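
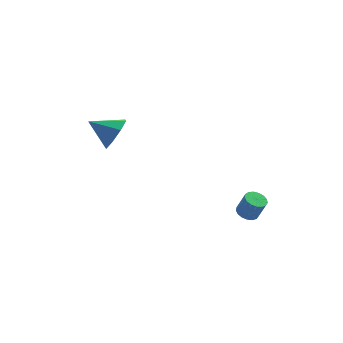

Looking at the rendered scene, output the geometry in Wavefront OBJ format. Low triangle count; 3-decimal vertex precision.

v -3.054 2.487 0.44
v -2.467 3.159 0.914
v -4.266 3.053 1.14
v -2.733 3.423 0.238
v -3.187 3.139 -0.319
v -3.563 2.473 -0.432
v -3.64 1.815 -0.033
v -3.374 1.551 0.643
v -2.92 1.835 1.2
v -2.544 2.501 1.312
v 1.901 -3.698 -1.198
v 2.342 -3.367 -1.3
v 2.699 -3.532 -0.283
v 2.259 -3.862 -0.182
v 2.155 -3.199 -1.207
v 2.512 -3.363 -0.19
v 1.91 -3.145 -1.112
v 2.268 -3.309 -0.095
v 1.663 -3.217 -1.037
v 2.021 -3.382 -0.02
v 1.471 -3.4 -0.999
v 1.828 -3.564 0.018
v 1.377 -3.651 -1.006
v 1.735 -3.815 0.01
v 1.404 -3.913 -1.058
v 1.761 -4.077 -0.041
v 1.544 -4.125 -1.142
v 1.901 -4.289 -0.125
v 1.766 -4.24 -1.238
v 2.123 -4.404 -0.222
v 2.019 -4.23 -1.326
v 2.377 -4.395 -0.309
v 2.245 -4.099 -1.384
v 2.603 -4.263 -0.367
v 2.393 -3.875 -1.4
v 2.75 -4.04 -0.383
v 2.428 -3.611 -1.369
v 2.785 -3.776 -0.353
f 2 1 4
f 2 4 3
f 4 1 5
f 4 5 3
f 5 1 6
f 5 6 3
f 6 1 7
f 6 7 3
f 7 1 8
f 7 8 3
f 8 1 9
f 8 9 3
f 9 1 10
f 9 10 3
f 10 1 2
f 10 2 3
f 12 11 15
f 12 15 13
f 13 15 16
f 13 16 14
f 15 11 17
f 15 17 16
f 16 17 18
f 16 18 14
f 17 11 19
f 17 19 18
f 18 19 20
f 18 20 14
f 19 11 21
f 19 21 20
f 20 21 22
f 20 22 14
f 21 11 23
f 21 23 22
f 22 23 24
f 22 24 14
f 23 11 25
f 23 25 24
f 24 25 26
f 24 26 14
f 25 11 27
f 25 27 26
f 26 27 28
f 26 28 14
f 27 11 29
f 27 29 28
f 28 29 30
f 28 30 14
f 29 11 31
f 29 31 30
f 30 31 32
f 30 32 14
f 31 11 33
f 31 33 32
f 32 33 34
f 32 34 14
f 33 11 35
f 33 35 34
f 34 35 36
f 34 36 14
f 35 11 37
f 35 37 36
f 36 37 38
f 36 38 14
f 37 11 12
f 37 12 38
f 38 12 13
f 38 13 14



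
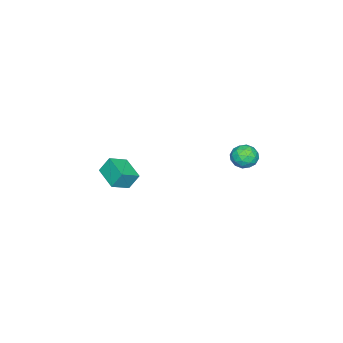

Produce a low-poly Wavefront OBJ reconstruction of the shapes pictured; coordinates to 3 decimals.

v 1.106 -3.533 -4.066
v 0.827 -3.046 -3.131
v 1.985 -2.323 -4.434
v 1.706 -1.836 -3.499
v 2.074 -4.064 -3.501
v 1.795 -3.577 -2.566
v 2.953 -2.854 -3.869
v 2.674 -2.367 -2.934
v 0.632 4.477 -0.414
v 1.26 4.402 0.075
v 1.06 3.478 -1.115
v 1.688 3.403 -0.626
v 0.954 3.225 -0.364
v 0.69 3.843 0.069
v 1.63 4.037 -1.109
v 1.366 4.655 -0.676
v 1.877 4.131 -0.355
v 1.459 3.629 0.106
v 0.861 4.251 -1.146
v 0.443 3.749 -0.685
v 0.909 4.527 -0.108
v 1.411 3.353 -0.932
v 0.98 3.248 -0.778
v 1.349 3.204 -0.491
v 0.574 4.198 -0.111
v 0.943 4.154 0.176
v 0.763 3.463 -0.082
v 1.377 3.726 -1.216
v 1.746 3.682 -0.929
v 0.971 4.676 -0.549
v 1.34 4.632 -0.262
v 1.557 4.417 -0.958
v 1.64 4.324 -0.073
v 1.891 3.737 -0.485
v 1.858 4.109 -0.769
v 1.703 4.472 -0.515
v 1.395 4.029 0.197
v 1.646 3.442 -0.215
v 1.215 3.337 -0.061
v 1.059 3.7 0.194
v 1.757 3.869 -0.055
v 0.674 4.438 -0.825
v 0.925 3.851 -1.237
v 1.261 4.18 -1.234
v 1.105 4.543 -0.979
v 0.429 4.143 -0.555
v 0.68 3.556 -0.967
v 0.617 3.408 -0.525
v 0.462 3.771 -0.271
v 0.563 4.011 -0.985
f 2 4 1
f 5 2 1
f 1 4 3
f 3 5 1
f 2 8 4
f 6 2 5
f 6 8 2
f 4 8 3
f 7 5 3
f 3 8 7
f 7 6 5
f 8 6 7
f 9 46 25
f 46 20 49
f 25 49 14
f 46 49 25
f 9 25 21
f 25 14 26
f 21 26 10
f 25 26 21
f 9 21 30
f 21 10 31
f 30 31 16
f 21 31 30
f 9 30 42
f 30 16 45
f 42 45 19
f 30 45 42
f 9 42 46
f 42 19 50
f 46 50 20
f 42 50 46
f 10 26 37
f 26 14 40
f 37 40 18
f 26 40 37
f 14 49 27
f 49 20 48
f 27 48 13
f 49 48 27
f 20 50 47
f 50 19 43
f 47 43 11
f 50 43 47
f 19 45 44
f 45 16 32
f 44 32 15
f 45 32 44
f 16 31 36
f 31 10 33
f 36 33 17
f 31 33 36
f 12 38 24
f 38 18 39
f 24 39 13
f 38 39 24
f 12 24 22
f 24 13 23
f 22 23 11
f 24 23 22
f 12 22 29
f 22 11 28
f 29 28 15
f 22 28 29
f 12 29 34
f 29 15 35
f 34 35 17
f 29 35 34
f 12 34 38
f 34 17 41
f 38 41 18
f 34 41 38
f 13 39 27
f 39 18 40
f 27 40 14
f 39 40 27
f 11 23 47
f 23 13 48
f 47 48 20
f 23 48 47
f 15 28 44
f 28 11 43
f 44 43 19
f 28 43 44
f 17 35 36
f 35 15 32
f 36 32 16
f 35 32 36
f 18 41 37
f 41 17 33
f 37 33 10
f 41 33 37



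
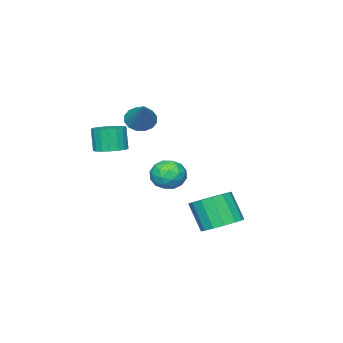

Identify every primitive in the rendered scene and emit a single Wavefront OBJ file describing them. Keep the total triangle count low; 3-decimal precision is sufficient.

v -1.859 -0.639 -1.096
v -0.929 -0.924 -0.867
v -2.451 -1.856 -0.213
v -1.521 -2.141 0.016
v -1.887 -1.287 0.384
v -1.521 -0.535 -0.162
v -1.859 -2.245 -0.918
v -1.493 -1.493 -1.464
v -0.93 -1.917 -0.756
v -0.947 -1.325 0.048
v -2.433 -1.455 -1.128
v -2.45 -0.863 -0.324
v -1.342 -0.674 -1.059
v -2.038 -2.106 -0.021
v -2.253 -1.604 0.195
v -1.707 -1.771 0.33
v -1.69 -0.446 -0.645
v -1.143 -0.614 -0.51
v -1.706 -0.827 0.225
v -2.237 -2.166 -0.57
v -1.69 -2.334 -0.435
v -1.673 -1.009 -1.41
v -1.127 -1.176 -1.275
v -1.674 -1.953 -1.305
v -0.796 -1.426 -0.859
v -1.144 -2.141 -0.34
v -1.343 -2.202 -0.889
v -1.127 -1.76 -1.21
v -0.806 -1.078 -0.386
v -1.154 -1.793 0.133
v -1.369 -1.291 0.349
v -1.154 -0.849 0.028
v -0.806 -1.661 -0.322
v -2.226 -0.987 -1.213
v -2.574 -1.702 -0.694
v -2.226 -1.931 -1.108
v -2.011 -1.489 -1.429
v -2.236 -0.639 -0.74
v -2.584 -1.354 -0.221
v -2.253 -1.02 0.13
v -2.037 -0.578 -0.191
v -2.574 -1.119 -0.758
v 0.129 3.631 -2.054
v 1.199 3.433 -2.109
v 1.121 2.571 -0.542
v 0.051 2.769 -0.486
v 1.156 3.927 -1.84
v 1.078 3.065 -0.273
v 0.838 4.341 -1.628
v 0.76 3.48 -0.061
v 0.329 4.565 -1.53
v 0.251 3.704 0.037
v -0.233 4.539 -1.572
v -0.311 3.678 -0.005
v -0.698 4.27 -1.744
v -0.776 3.408 -0.176
v -0.941 3.829 -1.998
v -1.019 2.967 -0.431
v -0.898 3.335 -2.267
v -0.976 2.473 -0.7
v -0.58 2.92 -2.479
v -0.658 2.059 -0.912
v -0.071 2.696 -2.577
v -0.149 1.835 -1.01
v 0.491 2.722 -2.535
v 0.413 1.861 -0.968
v 0.956 2.992 -2.364
v 0.878 2.13 -0.796
v 1.555 -2.246 1.885
v 2.383 -2.026 2.037
v 2.213 -2.313 3.386
v 1.385 -2.534 3.235
v 2.195 -1.691 2.084
v 2.024 -1.978 3.434
v 1.88 -1.466 2.092
v 1.709 -1.753 3.442
v 1.5 -1.396 2.06
v 1.33 -1.683 3.409
v 1.132 -1.494 1.992
v 0.962 -1.781 3.341
v 0.847 -1.741 1.904
v 0.677 -2.028 3.253
v 0.703 -2.088 1.811
v 0.533 -2.375 3.161
v 0.727 -2.467 1.734
v 0.557 -2.754 3.083
v 0.916 -2.802 1.686
v 0.745 -3.089 3.036
v 1.231 -3.027 1.678
v 1.06 -3.314 3.028
v 1.61 -3.097 1.711
v 1.44 -3.384 3.06
v 1.978 -2.999 1.779
v 1.808 -3.286 3.128
v 2.263 -2.752 1.867
v 2.093 -3.039 3.216
v 2.407 -2.405 1.959
v 2.237 -2.692 3.309
v -1.282 -2.856 3.047
v -0.731 -2.652 2.446
v -0.198 -1.644 4.453
v -1.04 -2.348 2.423
v -1.415 -2.179 2.566
v -1.754 -2.192 2.839
v -1.966 -2.382 3.167
v -1.996 -2.7 3.462
v -1.834 -3.059 3.647
v -1.524 -3.363 3.671
v -1.15 -3.532 3.527
v -0.811 -3.519 3.255
v -0.599 -3.329 2.927
v -0.569 -3.011 2.631
f 1 38 17
f 38 12 41
f 17 41 6
f 38 41 17
f 1 17 13
f 17 6 18
f 13 18 2
f 17 18 13
f 1 13 22
f 13 2 23
f 22 23 8
f 13 23 22
f 1 22 34
f 22 8 37
f 34 37 11
f 22 37 34
f 1 34 38
f 34 11 42
f 38 42 12
f 34 42 38
f 2 18 29
f 18 6 32
f 29 32 10
f 18 32 29
f 6 41 19
f 41 12 40
f 19 40 5
f 41 40 19
f 12 42 39
f 42 11 35
f 39 35 3
f 42 35 39
f 11 37 36
f 37 8 24
f 36 24 7
f 37 24 36
f 8 23 28
f 23 2 25
f 28 25 9
f 23 25 28
f 4 30 16
f 30 10 31
f 16 31 5
f 30 31 16
f 4 16 14
f 16 5 15
f 14 15 3
f 16 15 14
f 4 14 21
f 14 3 20
f 21 20 7
f 14 20 21
f 4 21 26
f 21 7 27
f 26 27 9
f 21 27 26
f 4 26 30
f 26 9 33
f 30 33 10
f 26 33 30
f 5 31 19
f 31 10 32
f 19 32 6
f 31 32 19
f 3 15 39
f 15 5 40
f 39 40 12
f 15 40 39
f 7 20 36
f 20 3 35
f 36 35 11
f 20 35 36
f 9 27 28
f 27 7 24
f 28 24 8
f 27 24 28
f 10 33 29
f 33 9 25
f 29 25 2
f 33 25 29
f 44 43 47
f 44 47 45
f 45 47 48
f 45 48 46
f 47 43 49
f 47 49 48
f 48 49 50
f 48 50 46
f 49 43 51
f 49 51 50
f 50 51 52
f 50 52 46
f 51 43 53
f 51 53 52
f 52 53 54
f 52 54 46
f 53 43 55
f 53 55 54
f 54 55 56
f 54 56 46
f 55 43 57
f 55 57 56
f 56 57 58
f 56 58 46
f 57 43 59
f 57 59 58
f 58 59 60
f 58 60 46
f 59 43 61
f 59 61 60
f 60 61 62
f 60 62 46
f 61 43 63
f 61 63 62
f 62 63 64
f 62 64 46
f 63 43 65
f 63 65 64
f 64 65 66
f 64 66 46
f 65 43 67
f 65 67 66
f 66 67 68
f 66 68 46
f 67 43 44
f 67 44 68
f 68 44 45
f 68 45 46
f 70 69 73
f 70 73 71
f 71 73 74
f 71 74 72
f 73 69 75
f 73 75 74
f 74 75 76
f 74 76 72
f 75 69 77
f 75 77 76
f 76 77 78
f 76 78 72
f 77 69 79
f 77 79 78
f 78 79 80
f 78 80 72
f 79 69 81
f 79 81 80
f 80 81 82
f 80 82 72
f 81 69 83
f 81 83 82
f 82 83 84
f 82 84 72
f 83 69 85
f 83 85 84
f 84 85 86
f 84 86 72
f 85 69 87
f 85 87 86
f 86 87 88
f 86 88 72
f 87 69 89
f 87 89 88
f 88 89 90
f 88 90 72
f 89 69 91
f 89 91 90
f 90 91 92
f 90 92 72
f 91 69 93
f 91 93 92
f 92 93 94
f 92 94 72
f 93 69 95
f 93 95 94
f 94 95 96
f 94 96 72
f 95 69 97
f 95 97 96
f 96 97 98
f 96 98 72
f 97 69 70
f 97 70 98
f 98 70 71
f 98 71 72
f 100 99 102
f 100 102 101
f 102 99 103
f 102 103 101
f 103 99 104
f 103 104 101
f 104 99 105
f 104 105 101
f 105 99 106
f 105 106 101
f 106 99 107
f 106 107 101
f 107 99 108
f 107 108 101
f 108 99 109
f 108 109 101
f 109 99 110
f 109 110 101
f 110 99 111
f 110 111 101
f 111 99 112
f 111 112 101
f 112 99 100
f 112 100 101



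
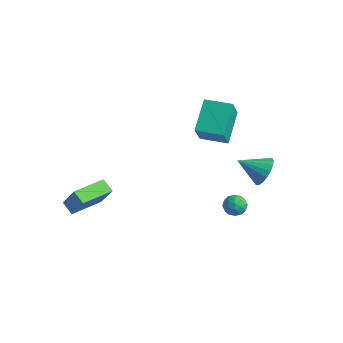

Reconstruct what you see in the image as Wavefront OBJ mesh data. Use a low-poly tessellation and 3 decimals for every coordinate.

v -2.874 -4.643 -4.172
v -3.585 -4.557 -3.771
v -2.776 -2.759 -4.402
v -3.487 -2.673 -4.001
v -2.153 -4.527 -2.919
v -2.864 -4.441 -2.518
v -2.055 -2.643 -3.149
v -2.766 -2.557 -2.748
v 0.438 0.563 1.077
v -0.291 1.993 2.149
v -0.006 1.397 -0.337
v -0.735 2.827 0.735
v 1.735 1.233 1.065
v 1.006 2.663 2.137
v 1.291 2.067 -0.349
v 0.562 3.497 0.723
v 3.513 2.229 -1.283
v 3.989 2.304 -0.547
v 2.487 1.411 -0.537
v 3.753 2.615 -0.53
v 3.469 2.851 -0.662
v 3.194 2.963 -0.917
v 2.982 2.93 -1.245
v 2.875 2.758 -1.58
v 2.895 2.481 -1.857
v 3.037 2.155 -2.02
v 3.273 1.843 -2.037
v 3.557 1.607 -1.905
v 3.832 1.495 -1.649
v 4.044 1.528 -1.322
v 4.151 1.7 -0.987
v 4.131 1.977 -0.71
v 2.743 0.492 -2.589
v 3.204 0.937 -2.558
v 3.336 -0.077 -3.222
v 3.797 0.368 -3.191
v 3.659 0.012 -2.675
v 3.292 0.364 -2.284
v 3.248 0.496 -3.496
v 2.881 0.848 -3.105
v 3.516 0.94 -3.118
v 3.77 0.641 -2.611
v 2.77 0.219 -3.169
v 3.024 -0.08 -2.662
v 2.921 0.765 -2.518
v 3.619 0.095 -3.262
v 3.538 -0.114 -2.959
v 3.808 0.148 -2.941
v 2.973 0.428 -2.357
v 3.244 0.689 -2.339
v 3.512 0.146 -2.408
v 3.296 0.171 -3.441
v 3.567 0.432 -3.423
v 2.732 0.712 -2.839
v 3.002 0.974 -2.821
v 3.028 0.714 -3.372
v 3.375 1.028 -2.829
v 3.724 0.693 -3.201
v 3.401 0.768 -3.38
v 3.186 0.975 -3.15
v 3.525 0.852 -2.531
v 3.874 0.517 -2.903
v 3.792 0.308 -2.6
v 3.577 0.515 -2.37
v 3.708 0.853 -2.86
v 2.666 0.343 -2.877
v 3.015 0.008 -3.249
v 2.963 0.345 -3.41
v 2.748 0.552 -3.18
v 2.816 0.167 -2.579
v 3.165 -0.168 -2.951
v 3.354 -0.115 -2.63
v 3.139 0.092 -2.4
v 2.832 0.007 -2.92
f 2 4 1
f 5 2 1
f 1 4 3
f 3 5 1
f 2 8 4
f 6 2 5
f 6 8 2
f 4 8 3
f 7 5 3
f 3 8 7
f 7 6 5
f 8 6 7
f 10 12 9
f 13 10 9
f 9 12 11
f 11 13 9
f 10 16 12
f 14 10 13
f 14 16 10
f 12 16 11
f 15 13 11
f 11 16 15
f 15 14 13
f 16 14 15
f 18 17 20
f 18 20 19
f 20 17 21
f 20 21 19
f 21 17 22
f 21 22 19
f 22 17 23
f 22 23 19
f 23 17 24
f 23 24 19
f 24 17 25
f 24 25 19
f 25 17 26
f 25 26 19
f 26 17 27
f 26 27 19
f 27 17 28
f 27 28 19
f 28 17 29
f 28 29 19
f 29 17 30
f 29 30 19
f 30 17 31
f 30 31 19
f 31 17 32
f 31 32 19
f 32 17 18
f 32 18 19
f 33 70 49
f 70 44 73
f 49 73 38
f 70 73 49
f 33 49 45
f 49 38 50
f 45 50 34
f 49 50 45
f 33 45 54
f 45 34 55
f 54 55 40
f 45 55 54
f 33 54 66
f 54 40 69
f 66 69 43
f 54 69 66
f 33 66 70
f 66 43 74
f 70 74 44
f 66 74 70
f 34 50 61
f 50 38 64
f 61 64 42
f 50 64 61
f 38 73 51
f 73 44 72
f 51 72 37
f 73 72 51
f 44 74 71
f 74 43 67
f 71 67 35
f 74 67 71
f 43 69 68
f 69 40 56
f 68 56 39
f 69 56 68
f 40 55 60
f 55 34 57
f 60 57 41
f 55 57 60
f 36 62 48
f 62 42 63
f 48 63 37
f 62 63 48
f 36 48 46
f 48 37 47
f 46 47 35
f 48 47 46
f 36 46 53
f 46 35 52
f 53 52 39
f 46 52 53
f 36 53 58
f 53 39 59
f 58 59 41
f 53 59 58
f 36 58 62
f 58 41 65
f 62 65 42
f 58 65 62
f 37 63 51
f 63 42 64
f 51 64 38
f 63 64 51
f 35 47 71
f 47 37 72
f 71 72 44
f 47 72 71
f 39 52 68
f 52 35 67
f 68 67 43
f 52 67 68
f 41 59 60
f 59 39 56
f 60 56 40
f 59 56 60
f 42 65 61
f 65 41 57
f 61 57 34
f 65 57 61



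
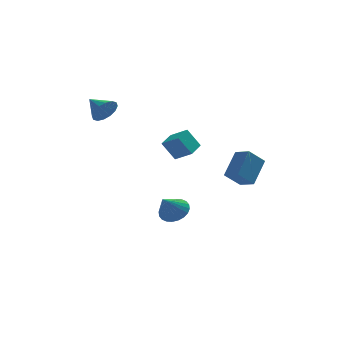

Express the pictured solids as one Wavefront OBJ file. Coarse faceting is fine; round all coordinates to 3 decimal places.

v 3.219 -4.163 0.47
v 3.911 -3.185 1.618
v 2.671 -3.451 0.193
v 3.364 -2.472 1.341
v 4.056 -3.828 -0.321
v 4.749 -2.849 0.827
v 3.509 -3.115 -0.598
v 4.201 -2.137 0.55
v 1.306 -2.073 1.184
v 0.662 -1.958 2.214
v 0.556 -1.474 0.648
v -0.088 -1.358 1.677
v 1.848 -1.182 1.423
v 1.204 -1.066 2.452
v 1.098 -0.582 0.886
v 0.454 -0.467 1.916
v 0.712 0.202 -3.473
v 1.448 -0.164 -3.256
v 0.048 -0.502 -2.407
v 1.455 0.111 -3.07
v 1.349 0.4 -2.946
v 1.146 0.658 -2.902
v 0.877 0.847 -2.945
v 0.583 0.938 -3.069
v 0.308 0.916 -3.254
v 0.095 0.786 -3.472
v -0.024 0.567 -3.691
v -0.03 0.292 -3.876
v 0.076 0.004 -4.001
v 0.279 -0.255 -4.044
v 0.548 -0.444 -4.001
v 0.842 -0.535 -3.878
v 1.116 -0.513 -3.693
v 1.329 -0.383 -3.474
v -2.463 3.22 2.516
v -1.858 3.355 3.053
v -3.177 4.16 3.084
v -1.776 3.614 2.727
v -1.878 3.767 2.344
v -2.137 3.774 2.008
v -2.483 3.632 1.808
v -2.824 3.379 1.798
v -3.069 3.084 1.98
v -3.151 2.825 2.306
v -3.049 2.672 2.688
v -2.79 2.665 3.025
v -2.444 2.807 3.225
v -2.102 3.06 3.235
f 2 4 1
f 5 2 1
f 1 4 3
f 3 5 1
f 2 8 4
f 6 2 5
f 6 8 2
f 4 8 3
f 7 5 3
f 3 8 7
f 7 6 5
f 8 6 7
f 10 12 9
f 13 10 9
f 9 12 11
f 11 13 9
f 10 16 12
f 14 10 13
f 14 16 10
f 12 16 11
f 15 13 11
f 11 16 15
f 15 14 13
f 16 14 15
f 18 17 20
f 18 20 19
f 20 17 21
f 20 21 19
f 21 17 22
f 21 22 19
f 22 17 23
f 22 23 19
f 23 17 24
f 23 24 19
f 24 17 25
f 24 25 19
f 25 17 26
f 25 26 19
f 26 17 27
f 26 27 19
f 27 17 28
f 27 28 19
f 28 17 29
f 28 29 19
f 29 17 30
f 29 30 19
f 30 17 31
f 30 31 19
f 31 17 32
f 31 32 19
f 32 17 33
f 32 33 19
f 33 17 34
f 33 34 19
f 34 17 18
f 34 18 19
f 36 35 38
f 36 38 37
f 38 35 39
f 38 39 37
f 39 35 40
f 39 40 37
f 40 35 41
f 40 41 37
f 41 35 42
f 41 42 37
f 42 35 43
f 42 43 37
f 43 35 44
f 43 44 37
f 44 35 45
f 44 45 37
f 45 35 46
f 45 46 37
f 46 35 47
f 46 47 37
f 47 35 48
f 47 48 37
f 48 35 36
f 48 36 37



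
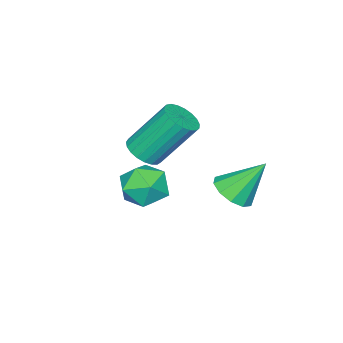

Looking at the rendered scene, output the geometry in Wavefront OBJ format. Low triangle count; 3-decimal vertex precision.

v -0.159 2.668 -3.368
v 0.356 2.19 -2.837
v -0.801 3.592 -1.912
v 0.636 2.63 -2.993
v 0.613 3.084 -3.291
v 0.295 3.379 -3.619
v -0.196 3.403 -3.851
v -0.673 3.146 -3.898
v -0.954 2.706 -3.743
v -0.93 2.252 -3.444
v -0.612 1.957 -3.117
v -0.121 1.933 -2.885
v 1.988 0.408 -0.979
v 2.674 0.362 -0.679
v 1.978 1.466 1.079
v 1.292 1.512 0.779
v 2.691 0.628 -0.839
v 1.995 1.733 0.919
v 2.587 0.857 -1.024
v 1.891 1.962 0.734
v 2.379 1.008 -1.201
v 1.683 2.112 0.557
v 2.104 1.055 -1.34
v 1.408 2.16 0.418
v 1.808 0.99 -1.416
v 1.112 2.095 0.342
v 1.544 0.825 -1.417
v 0.848 1.929 0.341
v 1.356 0.587 -1.342
v 0.66 1.692 0.416
v 1.278 0.318 -1.204
v 0.582 1.423 0.554
v 1.322 0.065 -1.027
v 0.627 1.17 0.731
v 1.482 -0.129 -0.842
v 0.786 0.976 0.916
v 1.729 -0.23 -0.681
v 1.033 0.875 1.077
v 2.021 -0.221 -0.571
v 1.325 0.884 1.187
v 2.307 -0.103 -0.532
v 1.611 1.002 1.226
v 2.538 0.103 -0.57
v 1.842 1.208 1.188
v 3.702 2.676 -1.331
v 4.369 2.4 -0.671
v 3.331 1.16 -1.589
v 3.998 0.884 -0.929
v 3.187 1.349 -0.641
v 3.416 2.286 -0.482
v 4.284 1.274 -1.778
v 4.513 2.211 -1.619
v 4.728 1.534 -0.947
v 4.05 1.58 -0.244
v 3.65 1.98 -2.016
v 2.972 2.026 -1.313
f 2 1 4
f 2 4 3
f 4 1 5
f 4 5 3
f 5 1 6
f 5 6 3
f 6 1 7
f 6 7 3
f 7 1 8
f 7 8 3
f 8 1 9
f 8 9 3
f 9 1 10
f 9 10 3
f 10 1 11
f 10 11 3
f 11 1 12
f 11 12 3
f 12 1 2
f 12 2 3
f 14 13 17
f 14 17 15
f 15 17 18
f 15 18 16
f 17 13 19
f 17 19 18
f 18 19 20
f 18 20 16
f 19 13 21
f 19 21 20
f 20 21 22
f 20 22 16
f 21 13 23
f 21 23 22
f 22 23 24
f 22 24 16
f 23 13 25
f 23 25 24
f 24 25 26
f 24 26 16
f 25 13 27
f 25 27 26
f 26 27 28
f 26 28 16
f 27 13 29
f 27 29 28
f 28 29 30
f 28 30 16
f 29 13 31
f 29 31 30
f 30 31 32
f 30 32 16
f 31 13 33
f 31 33 32
f 32 33 34
f 32 34 16
f 33 13 35
f 33 35 34
f 34 35 36
f 34 36 16
f 35 13 37
f 35 37 36
f 36 37 38
f 36 38 16
f 37 13 39
f 37 39 38
f 38 39 40
f 38 40 16
f 39 13 41
f 39 41 40
f 40 41 42
f 40 42 16
f 41 13 43
f 41 43 42
f 42 43 44
f 42 44 16
f 43 13 14
f 43 14 44
f 44 14 15
f 44 15 16
f 45 56 50
f 45 50 46
f 45 46 52
f 45 52 55
f 45 55 56
f 46 50 54
f 50 56 49
f 56 55 47
f 55 52 51
f 52 46 53
f 48 54 49
f 48 49 47
f 48 47 51
f 48 51 53
f 48 53 54
f 49 54 50
f 47 49 56
f 51 47 55
f 53 51 52
f 54 53 46



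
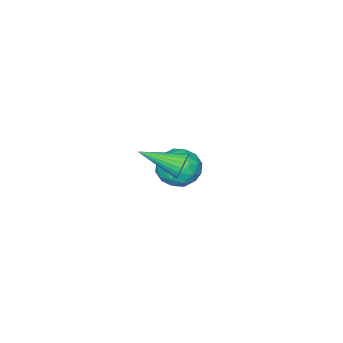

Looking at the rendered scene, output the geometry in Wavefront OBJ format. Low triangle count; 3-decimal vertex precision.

v 0.54 3.767 3.296
v 0.857 3.781 2.786
v 1.36 2.353 3.764
v 0.993 3.908 2.928
v 1.061 4.012 3.126
v 1.05 4.08 3.35
v 0.961 4.1 3.566
v 0.808 4.069 3.74
v 0.614 3.992 3.847
v 0.409 3.881 3.87
v 0.224 3.753 3.805
v 0.088 3.627 3.663
v 0.02 3.522 3.465
v 0.031 3.454 3.241
v 0.12 3.434 3.026
v 0.273 3.465 2.851
v 0.467 3.542 2.744
v 0.672 3.653 2.721
v -4.678 -0.341 -1.208
v -3.916 -0.062 -1.772
v -4.004 -1.778 -1.008
v -3.242 -1.499 -1.572
v -3.37 -1.094 -0.679
v -3.787 -0.207 -0.803
v -4.133 -1.633 -1.977
v -4.55 -0.746 -2.101
v -3.579 -0.861 -2.247
v -3.108 -0.528 -1.445
v -4.812 -1.312 -1.335
v -4.341 -0.979 -0.533
v -4.356 -0.076 -1.508
v -3.564 -1.764 -1.272
v -3.639 -1.527 -0.748
v -3.191 -1.363 -1.079
v -4.28 -0.161 -0.938
v -3.832 0.003 -1.269
v -3.512 -0.603 -0.627
v -4.088 -1.843 -1.511
v -3.64 -1.679 -1.842
v -4.729 -0.477 -1.701
v -4.281 -0.313 -2.032
v -4.408 -1.237 -2.153
v -3.71 -0.381 -2.118
v -3.314 -1.225 -2.001
v -3.838 -1.304 -2.239
v -4.083 -0.783 -2.312
v -3.433 -0.185 -1.647
v -3.037 -1.029 -1.529
v -3.112 -0.792 -1.004
v -3.357 -0.27 -1.077
v -3.235 -0.655 -1.926
v -4.883 -0.811 -1.251
v -4.487 -1.655 -1.133
v -4.563 -1.57 -1.703
v -4.808 -1.048 -1.776
v -4.606 -0.615 -0.779
v -4.21 -1.459 -0.662
v -3.837 -1.057 -0.468
v -4.082 -0.536 -0.541
v -4.685 -1.185 -0.854
f 2 1 4
f 2 4 3
f 4 1 5
f 4 5 3
f 5 1 6
f 5 6 3
f 6 1 7
f 6 7 3
f 7 1 8
f 7 8 3
f 8 1 9
f 8 9 3
f 9 1 10
f 9 10 3
f 10 1 11
f 10 11 3
f 11 1 12
f 11 12 3
f 12 1 13
f 12 13 3
f 13 1 14
f 13 14 3
f 14 1 15
f 14 15 3
f 15 1 16
f 15 16 3
f 16 1 17
f 16 17 3
f 17 1 18
f 17 18 3
f 18 1 2
f 18 2 3
f 19 56 35
f 56 30 59
f 35 59 24
f 56 59 35
f 19 35 31
f 35 24 36
f 31 36 20
f 35 36 31
f 19 31 40
f 31 20 41
f 40 41 26
f 31 41 40
f 19 40 52
f 40 26 55
f 52 55 29
f 40 55 52
f 19 52 56
f 52 29 60
f 56 60 30
f 52 60 56
f 20 36 47
f 36 24 50
f 47 50 28
f 36 50 47
f 24 59 37
f 59 30 58
f 37 58 23
f 59 58 37
f 30 60 57
f 60 29 53
f 57 53 21
f 60 53 57
f 29 55 54
f 55 26 42
f 54 42 25
f 55 42 54
f 26 41 46
f 41 20 43
f 46 43 27
f 41 43 46
f 22 48 34
f 48 28 49
f 34 49 23
f 48 49 34
f 22 34 32
f 34 23 33
f 32 33 21
f 34 33 32
f 22 32 39
f 32 21 38
f 39 38 25
f 32 38 39
f 22 39 44
f 39 25 45
f 44 45 27
f 39 45 44
f 22 44 48
f 44 27 51
f 48 51 28
f 44 51 48
f 23 49 37
f 49 28 50
f 37 50 24
f 49 50 37
f 21 33 57
f 33 23 58
f 57 58 30
f 33 58 57
f 25 38 54
f 38 21 53
f 54 53 29
f 38 53 54
f 27 45 46
f 45 25 42
f 46 42 26
f 45 42 46
f 28 51 47
f 51 27 43
f 47 43 20
f 51 43 47



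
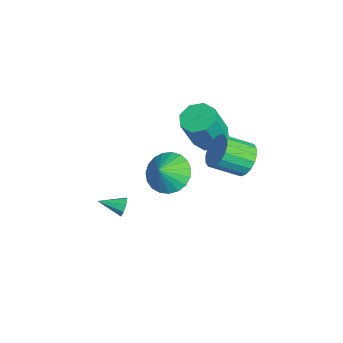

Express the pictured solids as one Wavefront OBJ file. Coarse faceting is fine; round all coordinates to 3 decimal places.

v 3.675 -1.189 1.087
v 4.629 -0.925 0.655
v 4.165 -1.711 1.853
v 4.556 -0.583 0.936
v 4.33 -0.345 1.243
v 3.991 -0.252 1.522
v 3.597 -0.322 1.727
v 3.217 -0.542 1.821
v 2.916 -0.873 1.787
v 2.746 -1.259 1.633
v 2.736 -1.633 1.384
v 2.889 -1.93 1.084
v 3.178 -2.098 0.784
v 3.552 -2.11 0.537
v 3.948 -1.962 0.384
v 4.296 -1.68 0.353
v 4.537 -1.314 0.449
v 0.679 -2.715 -4.094
v 0.958 -2.634 -3.639
v 0.381 -3.865 -3.706
v 0.563 -2.519 -3.604
v 0.235 -2.52 -3.857
v 0.168 -2.634 -4.248
v 0.4 -2.796 -4.549
v 0.795 -2.91 -4.584
v 1.123 -2.91 -4.332
v 1.19 -2.796 -3.94
v 1.401 2.801 -0.854
v 2.298 2.628 -1.029
v 2.196 1.286 -0.221
v 1.299 1.459 -0.046
v 2.313 2.84 -0.674
v 2.211 1.498 0.134
v 2.147 3.045 -0.355
v 2.045 1.703 0.453
v 1.833 3.202 -0.135
v 1.731 1.86 0.674
v 1.434 3.279 -0.057
v 1.332 1.937 0.751
v 1.028 3.261 -0.137
v 0.926 1.919 0.671
v 0.697 3.153 -0.359
v 0.595 1.811 0.449
v 0.504 2.974 -0.679
v 0.402 1.632 0.129
v 0.489 2.762 -1.034
v 0.387 1.42 -0.226
v 0.655 2.557 -1.353
v 0.553 1.215 -0.545
v 0.969 2.4 -1.574
v 0.867 1.058 -0.765
v 1.368 2.323 -1.651
v 1.266 0.981 -0.843
v 1.774 2.341 -1.571
v 1.672 0.999 -0.763
v 2.105 2.449 -1.349
v 2.003 1.107 -0.541
v -2.081 1.929 -2.128
v -1.345 1.485 -2.484
v -0.843 0.747 -0.528
v -1.579 1.191 -0.172
v -1.189 2.147 -2.275
v -0.687 1.409 -0.319
v -1.555 2.681 -1.979
v -1.053 1.944 -0.023
v -2.229 2.775 -1.771
v -1.727 2.037 0.185
v -2.817 2.373 -1.772
v -2.315 1.635 0.184
v -2.973 1.711 -1.981
v -2.471 0.973 -0.025
v -2.607 1.176 -2.277
v -2.105 0.439 -0.321
v -1.933 1.083 -2.485
v -1.431 0.345 -0.529
f 2 1 4
f 2 4 3
f 4 1 5
f 4 5 3
f 5 1 6
f 5 6 3
f 6 1 7
f 6 7 3
f 7 1 8
f 7 8 3
f 8 1 9
f 8 9 3
f 9 1 10
f 9 10 3
f 10 1 11
f 10 11 3
f 11 1 12
f 11 12 3
f 12 1 13
f 12 13 3
f 13 1 14
f 13 14 3
f 14 1 15
f 14 15 3
f 15 1 16
f 15 16 3
f 16 1 17
f 16 17 3
f 17 1 2
f 17 2 3
f 19 18 21
f 19 21 20
f 21 18 22
f 21 22 20
f 22 18 23
f 22 23 20
f 23 18 24
f 23 24 20
f 24 18 25
f 24 25 20
f 25 18 26
f 25 26 20
f 26 18 27
f 26 27 20
f 27 18 19
f 27 19 20
f 29 28 32
f 29 32 30
f 30 32 33
f 30 33 31
f 32 28 34
f 32 34 33
f 33 34 35
f 33 35 31
f 34 28 36
f 34 36 35
f 35 36 37
f 35 37 31
f 36 28 38
f 36 38 37
f 37 38 39
f 37 39 31
f 38 28 40
f 38 40 39
f 39 40 41
f 39 41 31
f 40 28 42
f 40 42 41
f 41 42 43
f 41 43 31
f 42 28 44
f 42 44 43
f 43 44 45
f 43 45 31
f 44 28 46
f 44 46 45
f 45 46 47
f 45 47 31
f 46 28 48
f 46 48 47
f 47 48 49
f 47 49 31
f 48 28 50
f 48 50 49
f 49 50 51
f 49 51 31
f 50 28 52
f 50 52 51
f 51 52 53
f 51 53 31
f 52 28 54
f 52 54 53
f 53 54 55
f 53 55 31
f 54 28 56
f 54 56 55
f 55 56 57
f 55 57 31
f 56 28 29
f 56 29 57
f 57 29 30
f 57 30 31
f 59 58 62
f 59 62 60
f 60 62 63
f 60 63 61
f 62 58 64
f 62 64 63
f 63 64 65
f 63 65 61
f 64 58 66
f 64 66 65
f 65 66 67
f 65 67 61
f 66 58 68
f 66 68 67
f 67 68 69
f 67 69 61
f 68 58 70
f 68 70 69
f 69 70 71
f 69 71 61
f 70 58 72
f 70 72 71
f 71 72 73
f 71 73 61
f 72 58 74
f 72 74 73
f 73 74 75
f 73 75 61
f 74 58 59
f 74 59 75
f 75 59 60
f 75 60 61



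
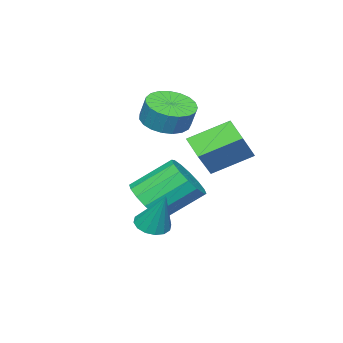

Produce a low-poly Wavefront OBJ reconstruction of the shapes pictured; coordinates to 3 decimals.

v -2.047 -2.607 1.67
v -3.159 -1.513 2.462
v -1.592 -1.759 1.136
v -2.704 -0.665 1.928
v -1.016 -2.415 2.852
v -2.128 -1.321 3.644
v -0.561 -1.567 2.318
v -1.673 -0.473 3.11
v -2.108 -4.169 3.065
v -1.59 -3.444 2.706
v -1.475 -3.066 3.636
v -1.992 -3.791 3.995
v -1.961 -3.297 2.692
v -1.846 -2.919 3.622
v -2.357 -3.3 2.743
v -2.242 -2.922 3.672
v -2.71 -3.453 2.849
v -2.595 -3.075 3.778
v -2.959 -3.731 2.992
v -2.843 -3.353 3.922
v -3.06 -4.084 3.148
v -2.945 -3.706 4.078
v -2.997 -4.452 3.29
v -2.882 -4.074 4.22
v -2.78 -4.771 3.393
v -2.665 -4.393 4.323
v -2.447 -4.985 3.439
v -2.332 -4.607 4.369
v -2.055 -5.059 3.421
v -1.94 -4.681 4.35
v -1.672 -4.979 3.341
v -1.557 -4.601 4.27
v -1.365 -4.759 3.213
v -1.25 -4.381 4.143
v -1.186 -4.437 3.06
v -1.071 -4.059 3.989
v -1.166 -4.068 2.908
v -1.051 -3.69 3.837
v -1.309 -3.717 2.783
v -1.194 -3.339 3.712
v 0.593 -2.664 -0.793
v 1.024 -2.221 -1.075
v 0.827 -1.896 0.773
v 0.708 -2.07 -1.102
v 0.36 -2.078 -1.046
v 0.075 -2.243 -0.922
v -0.071 -2.521 -0.764
v -0.04 -2.838 -0.613
v 0.162 -3.108 -0.511
v 0.478 -3.259 -0.484
v 0.826 -3.251 -0.54
v 1.111 -3.086 -0.663
v 1.257 -2.808 -0.822
v 1.226 -2.491 -0.973
v -1.213 -4.329 -0.743
v -0.398 -3.765 -0.549
v -1.452 -2.648 0.636
v -2.267 -3.211 0.443
v -0.623 -3.539 -0.963
v -1.677 -2.422 0.222
v -1.007 -3.524 -1.318
v -2.061 -2.407 -0.133
v -1.446 -3.725 -1.518
v -2.5 -2.608 -0.333
v -1.822 -4.088 -1.511
v -2.876 -2.971 -0.326
v -2.035 -4.515 -1.298
v -3.09 -3.398 -0.113
v -2.028 -4.892 -0.936
v -3.082 -3.775 0.249
v -1.803 -5.118 -0.522
v -2.857 -4.001 0.663
v -1.419 -5.133 -0.167
v -2.473 -4.016 1.018
v -0.98 -4.932 0.033
v -2.034 -3.815 1.218
v -0.604 -4.569 0.026
v -1.658 -3.452 1.211
v -0.39 -4.142 -0.187
v -1.445 -3.025 0.998
f 2 4 1
f 5 2 1
f 1 4 3
f 3 5 1
f 2 8 4
f 6 2 5
f 6 8 2
f 4 8 3
f 7 5 3
f 3 8 7
f 7 6 5
f 8 6 7
f 10 9 13
f 10 13 11
f 11 13 14
f 11 14 12
f 13 9 15
f 13 15 14
f 14 15 16
f 14 16 12
f 15 9 17
f 15 17 16
f 16 17 18
f 16 18 12
f 17 9 19
f 17 19 18
f 18 19 20
f 18 20 12
f 19 9 21
f 19 21 20
f 20 21 22
f 20 22 12
f 21 9 23
f 21 23 22
f 22 23 24
f 22 24 12
f 23 9 25
f 23 25 24
f 24 25 26
f 24 26 12
f 25 9 27
f 25 27 26
f 26 27 28
f 26 28 12
f 27 9 29
f 27 29 28
f 28 29 30
f 28 30 12
f 29 9 31
f 29 31 30
f 30 31 32
f 30 32 12
f 31 9 33
f 31 33 32
f 32 33 34
f 32 34 12
f 33 9 35
f 33 35 34
f 34 35 36
f 34 36 12
f 35 9 37
f 35 37 36
f 36 37 38
f 36 38 12
f 37 9 39
f 37 39 38
f 38 39 40
f 38 40 12
f 39 9 10
f 39 10 40
f 40 10 11
f 40 11 12
f 42 41 44
f 42 44 43
f 44 41 45
f 44 45 43
f 45 41 46
f 45 46 43
f 46 41 47
f 46 47 43
f 47 41 48
f 47 48 43
f 48 41 49
f 48 49 43
f 49 41 50
f 49 50 43
f 50 41 51
f 50 51 43
f 51 41 52
f 51 52 43
f 52 41 53
f 52 53 43
f 53 41 54
f 53 54 43
f 54 41 42
f 54 42 43
f 56 55 59
f 56 59 57
f 57 59 60
f 57 60 58
f 59 55 61
f 59 61 60
f 60 61 62
f 60 62 58
f 61 55 63
f 61 63 62
f 62 63 64
f 62 64 58
f 63 55 65
f 63 65 64
f 64 65 66
f 64 66 58
f 65 55 67
f 65 67 66
f 66 67 68
f 66 68 58
f 67 55 69
f 67 69 68
f 68 69 70
f 68 70 58
f 69 55 71
f 69 71 70
f 70 71 72
f 70 72 58
f 71 55 73
f 71 73 72
f 72 73 74
f 72 74 58
f 73 55 75
f 73 75 74
f 74 75 76
f 74 76 58
f 75 55 77
f 75 77 76
f 76 77 78
f 76 78 58
f 77 55 79
f 77 79 78
f 78 79 80
f 78 80 58
f 79 55 56
f 79 56 80
f 80 56 57
f 80 57 58



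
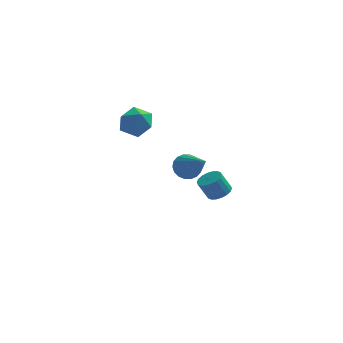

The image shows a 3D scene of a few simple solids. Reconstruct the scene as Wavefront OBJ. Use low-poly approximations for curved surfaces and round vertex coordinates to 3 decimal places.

v 3.543 3.771 -3.888
v 4.035 4.013 -3.622
v 3.57 3.951 -2.705
v 3.077 3.709 -2.972
v 3.886 4.232 -3.683
v 3.42 4.17 -2.766
v 3.669 4.359 -3.785
v 3.203 4.297 -2.868
v 3.427 4.37 -3.907
v 2.961 4.308 -2.99
v 3.207 4.262 -4.025
v 2.742 4.2 -3.109
v 3.055 4.057 -4.117
v 2.589 3.995 -3.2
v 2.999 3.795 -4.163
v 2.533 3.733 -3.246
v 3.05 3.529 -4.155
v 2.585 3.467 -3.238
v 3.2 3.31 -4.094
v 2.734 3.248 -3.177
v 3.417 3.183 -3.992
v 2.951 3.121 -3.075
v 3.659 3.172 -3.87
v 3.193 3.11 -2.953
v 3.878 3.28 -3.751
v 3.413 3.218 -2.835
v 4.031 3.485 -3.66
v 3.565 3.423 -2.743
v 4.087 3.747 -3.614
v 3.621 3.685 -2.697
v -0.553 0.299 1.91
v -0.146 0.962 1.59
v 0.346 0.238 2.93
v 0.753 0.901 2.61
v -0.012 0.999 2.944
v -0.568 1.037 2.314
v 0.768 0.163 2.206
v 0.212 0.201 1.576
v 0.671 0.878 1.773
v 0.188 1.395 2.229
v 0.012 -0.195 2.291
v -0.471 0.322 2.747
v 2.323 -1.117 0.619
v 2.732 -1.283 0.142
v 3.137 -2.563 1.821
v 2.88 -1.08 0.285
v 2.918 -0.885 0.495
v 2.838 -0.735 0.729
v 2.656 -0.661 0.942
v 2.408 -0.677 1.09
v 2.143 -0.78 1.145
v 1.914 -0.95 1.096
v 1.766 -1.153 0.952
v 1.729 -1.348 0.742
v 1.809 -1.498 0.508
v 1.991 -1.572 0.296
v 2.238 -1.556 0.147
v 2.503 -1.453 0.092
f 2 1 5
f 2 5 3
f 3 5 6
f 3 6 4
f 5 1 7
f 5 7 6
f 6 7 8
f 6 8 4
f 7 1 9
f 7 9 8
f 8 9 10
f 8 10 4
f 9 1 11
f 9 11 10
f 10 11 12
f 10 12 4
f 11 1 13
f 11 13 12
f 12 13 14
f 12 14 4
f 13 1 15
f 13 15 14
f 14 15 16
f 14 16 4
f 15 1 17
f 15 17 16
f 16 17 18
f 16 18 4
f 17 1 19
f 17 19 18
f 18 19 20
f 18 20 4
f 19 1 21
f 19 21 20
f 20 21 22
f 20 22 4
f 21 1 23
f 21 23 22
f 22 23 24
f 22 24 4
f 23 1 25
f 23 25 24
f 24 25 26
f 24 26 4
f 25 1 27
f 25 27 26
f 26 27 28
f 26 28 4
f 27 1 29
f 27 29 28
f 28 29 30
f 28 30 4
f 29 1 2
f 29 2 30
f 30 2 3
f 30 3 4
f 31 42 36
f 31 36 32
f 31 32 38
f 31 38 41
f 31 41 42
f 32 36 40
f 36 42 35
f 42 41 33
f 41 38 37
f 38 32 39
f 34 40 35
f 34 35 33
f 34 33 37
f 34 37 39
f 34 39 40
f 35 40 36
f 33 35 42
f 37 33 41
f 39 37 38
f 40 39 32
f 44 43 46
f 44 46 45
f 46 43 47
f 46 47 45
f 47 43 48
f 47 48 45
f 48 43 49
f 48 49 45
f 49 43 50
f 49 50 45
f 50 43 51
f 50 51 45
f 51 43 52
f 51 52 45
f 52 43 53
f 52 53 45
f 53 43 54
f 53 54 45
f 54 43 55
f 54 55 45
f 55 43 56
f 55 56 45
f 56 43 57
f 56 57 45
f 57 43 58
f 57 58 45
f 58 43 44
f 58 44 45



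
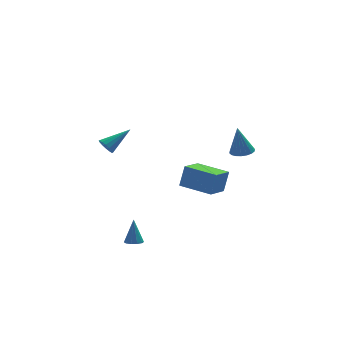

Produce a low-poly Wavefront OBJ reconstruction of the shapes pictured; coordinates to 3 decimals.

v 3.336 -1.043 0.896
v 3.988 -0.863 0.969
v 3.104 -0.897 2.604
v 3.849 -0.598 0.928
v 3.608 -0.42 0.879
v 3.314 -0.367 0.835
v 3.024 -0.447 0.802
v 2.796 -0.645 0.788
v 2.675 -0.923 0.795
v 2.685 -1.224 0.823
v 2.824 -1.489 0.865
v 3.064 -1.666 0.913
v 3.359 -1.72 0.957
v 3.649 -1.64 0.99
v 3.877 -1.442 1.004
v 3.998 -1.164 0.997
v -2.731 3.748 -0.306
v -2.429 3.623 -0.773
v -1.229 4.132 0.566
v -2.489 3.911 -0.796
v -2.615 4.155 -0.687
v -2.771 4.29 -0.477
v -2.917 4.28 -0.221
v -3.014 4.127 0.013
v -3.034 3.872 0.16
v -2.974 3.584 0.183
v -2.848 3.34 0.075
v -2.692 3.205 -0.136
v -2.546 3.216 -0.392
v -2.449 3.369 -0.625
v -3.508 -4.041 -2.889
v -3.246 -3.646 -3.049
v -3.372 -3.579 -1.531
v -3.545 -3.568 -3.046
v -3.83 -3.671 -2.983
v -3.991 -3.915 -2.883
v -3.968 -4.207 -2.786
v -3.769 -4.436 -2.728
v -3.47 -4.514 -2.731
v -3.186 -4.412 -2.794
v -3.024 -4.168 -2.894
v -3.047 -3.875 -2.991
v 1.347 -1.842 -1.58
v 1.723 -1.594 -0.329
v 0.081 -0.428 -1.48
v 0.457 -0.18 -0.228
v 2.403 -0.86 -2.092
v 2.779 -0.612 -0.84
v 1.137 0.554 -1.991
v 1.513 0.802 -0.74
f 2 1 4
f 2 4 3
f 4 1 5
f 4 5 3
f 5 1 6
f 5 6 3
f 6 1 7
f 6 7 3
f 7 1 8
f 7 8 3
f 8 1 9
f 8 9 3
f 9 1 10
f 9 10 3
f 10 1 11
f 10 11 3
f 11 1 12
f 11 12 3
f 12 1 13
f 12 13 3
f 13 1 14
f 13 14 3
f 14 1 15
f 14 15 3
f 15 1 16
f 15 16 3
f 16 1 2
f 16 2 3
f 18 17 20
f 18 20 19
f 20 17 21
f 20 21 19
f 21 17 22
f 21 22 19
f 22 17 23
f 22 23 19
f 23 17 24
f 23 24 19
f 24 17 25
f 24 25 19
f 25 17 26
f 25 26 19
f 26 17 27
f 26 27 19
f 27 17 28
f 27 28 19
f 28 17 29
f 28 29 19
f 29 17 30
f 29 30 19
f 30 17 18
f 30 18 19
f 32 31 34
f 32 34 33
f 34 31 35
f 34 35 33
f 35 31 36
f 35 36 33
f 36 31 37
f 36 37 33
f 37 31 38
f 37 38 33
f 38 31 39
f 38 39 33
f 39 31 40
f 39 40 33
f 40 31 41
f 40 41 33
f 41 31 42
f 41 42 33
f 42 31 32
f 42 32 33
f 44 46 43
f 47 44 43
f 43 46 45
f 45 47 43
f 44 50 46
f 48 44 47
f 48 50 44
f 46 50 45
f 49 47 45
f 45 50 49
f 49 48 47
f 50 48 49



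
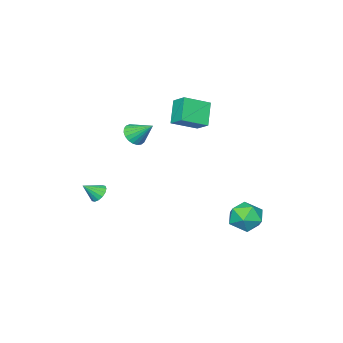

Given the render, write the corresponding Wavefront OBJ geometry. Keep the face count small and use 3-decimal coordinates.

v 3.449 -2.66 -1.483
v 3.815 -2.766 -1.92
v 4.151 -3.06 -0.797
v 3.883 -2.488 -1.827
v 3.834 -2.257 -1.642
v 3.682 -2.133 -1.415
v 3.467 -2.151 -1.205
v 3.248 -2.306 -1.07
v 3.082 -2.555 -1.046
v 3.015 -2.832 -1.139
v 3.064 -3.064 -1.324
v 3.216 -3.187 -1.551
v 3.43 -3.169 -1.761
v 3.65 -3.015 -1.895
v -1.484 -0.403 3.74
v -1.353 0.453 4.297
v -0.672 0.189 2.639
v -0.541 1.045 3.196
v -0.199 -1.005 4.364
v -0.068 -0.149 4.921
v 0.613 -0.413 3.263
v 0.744 0.443 3.82
v -0.768 3.866 -1.585
v 0.034 3.97 -2.19
v -1.494 2.93 -2.71
v -0.692 3.034 -3.315
v -0.617 2.497 -2.464
v -0.168 3.075 -1.769
v -1.292 3.825 -3.131
v -0.843 4.403 -2.436
v -0.29 3.945 -3.145
v 0.127 3.124 -2.733
v -1.587 3.776 -2.167
v -1.17 2.955 -1.755
v 1.482 -2.073 2.191
v 1.898 -2.389 2.671
v 1.238 -1.027 3.089
v 2.091 -2.219 2.525
v 2.178 -2.023 2.322
v 2.144 -1.837 2.095
v 1.996 -1.691 1.885
v 1.759 -1.611 1.728
v 1.474 -1.611 1.651
v 1.191 -1.691 1.668
v 0.957 -1.837 1.774
v 0.814 -2.024 1.953
v 0.787 -2.219 2.173
v 0.88 -2.389 2.396
v 1.077 -2.504 2.583
v 1.343 -2.545 2.703
v 1.634 -2.504 2.734
f 2 1 4
f 2 4 3
f 4 1 5
f 4 5 3
f 5 1 6
f 5 6 3
f 6 1 7
f 6 7 3
f 7 1 8
f 7 8 3
f 8 1 9
f 8 9 3
f 9 1 10
f 9 10 3
f 10 1 11
f 10 11 3
f 11 1 12
f 11 12 3
f 12 1 13
f 12 13 3
f 13 1 14
f 13 14 3
f 14 1 2
f 14 2 3
f 16 18 15
f 19 16 15
f 15 18 17
f 17 19 15
f 16 22 18
f 20 16 19
f 20 22 16
f 18 22 17
f 21 19 17
f 17 22 21
f 21 20 19
f 22 20 21
f 23 34 28
f 23 28 24
f 23 24 30
f 23 30 33
f 23 33 34
f 24 28 32
f 28 34 27
f 34 33 25
f 33 30 29
f 30 24 31
f 26 32 27
f 26 27 25
f 26 25 29
f 26 29 31
f 26 31 32
f 27 32 28
f 25 27 34
f 29 25 33
f 31 29 30
f 32 31 24
f 36 35 38
f 36 38 37
f 38 35 39
f 38 39 37
f 39 35 40
f 39 40 37
f 40 35 41
f 40 41 37
f 41 35 42
f 41 42 37
f 42 35 43
f 42 43 37
f 43 35 44
f 43 44 37
f 44 35 45
f 44 45 37
f 45 35 46
f 45 46 37
f 46 35 47
f 46 47 37
f 47 35 48
f 47 48 37
f 48 35 49
f 48 49 37
f 49 35 50
f 49 50 37
f 50 35 51
f 50 51 37
f 51 35 36
f 51 36 37



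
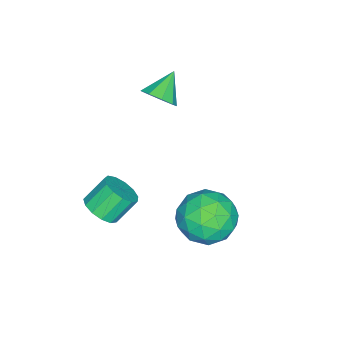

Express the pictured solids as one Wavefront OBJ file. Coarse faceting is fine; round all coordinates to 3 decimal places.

v 3.634 4.468 -3.306
v 4.603 4.661 -2.685
v 3.197 3.019 -2.175
v 4.166 3.212 -1.554
v 3.287 3.978 -1.515
v 3.556 4.873 -2.214
v 4.244 2.807 -2.646
v 4.513 3.702 -3.345
v 4.98 3.634 -2.277
v 4.388 4.358 -1.578
v 3.412 3.322 -3.282
v 2.82 4.046 -2.583
v 4.157 4.691 -3.094
v 3.643 2.989 -1.766
v 3.126 3.439 -1.743
v 3.696 3.552 -1.378
v 3.541 4.816 -2.818
v 4.111 4.93 -2.453
v 3.337 4.528 -1.765
v 3.689 2.75 -2.407
v 4.259 2.864 -2.042
v 4.104 4.128 -3.482
v 4.674 4.241 -3.117
v 4.463 3.152 -3.095
v 4.948 4.201 -2.49
v 4.691 3.35 -1.826
v 4.737 3.112 -2.467
v 4.895 3.638 -2.878
v 4.6 4.626 -2.079
v 4.344 3.775 -1.415
v 3.827 4.225 -1.392
v 3.985 4.751 -1.802
v 4.822 4.023 -1.839
v 3.456 3.905 -3.445
v 3.2 3.054 -2.781
v 3.815 2.929 -3.058
v 3.973 3.455 -3.468
v 3.109 4.33 -3.034
v 2.852 3.479 -2.37
v 2.905 4.042 -1.982
v 3.063 4.568 -2.393
v 2.978 3.657 -3.021
v 3.817 -0.301 -4.055
v 4.457 0.054 -3.816
v 3.823 0.596 -2.925
v 3.183 0.241 -3.165
v 4.273 0.317 -4.107
v 3.639 0.859 -3.217
v 3.944 0.384 -4.382
v 3.31 0.927 -3.492
v 3.575 0.234 -4.553
v 2.941 0.776 -3.663
v 3.282 -0.086 -4.566
v 2.649 0.456 -3.676
v 3.159 -0.475 -4.417
v 2.526 0.067 -3.526
v 3.245 -0.808 -4.153
v 2.612 -0.266 -3.262
v 3.513 -0.98 -3.858
v 2.879 -0.438 -2.967
v 3.877 -0.937 -3.625
v 3.243 -0.395 -2.735
v 4.221 -0.692 -3.53
v 3.588 -0.15 -2.639
v 4.438 -0.323 -3.601
v 3.804 0.22 -2.71
v 0.637 0.53 -0.015
v 1.062 0.372 0.57
v -0.357 0.71 0.755
v 1.077 0.869 0.475
v 0.887 1.207 0.15
v 0.579 1.229 -0.252
v 0.299 0.924 -0.543
v 0.177 0.435 -0.587
v 0.27 -0.01 -0.363
v 0.535 -0.201 0.024
v 0.848 -0.051 0.392
f 1 38 17
f 38 12 41
f 17 41 6
f 38 41 17
f 1 17 13
f 17 6 18
f 13 18 2
f 17 18 13
f 1 13 22
f 13 2 23
f 22 23 8
f 13 23 22
f 1 22 34
f 22 8 37
f 34 37 11
f 22 37 34
f 1 34 38
f 34 11 42
f 38 42 12
f 34 42 38
f 2 18 29
f 18 6 32
f 29 32 10
f 18 32 29
f 6 41 19
f 41 12 40
f 19 40 5
f 41 40 19
f 12 42 39
f 42 11 35
f 39 35 3
f 42 35 39
f 11 37 36
f 37 8 24
f 36 24 7
f 37 24 36
f 8 23 28
f 23 2 25
f 28 25 9
f 23 25 28
f 4 30 16
f 30 10 31
f 16 31 5
f 30 31 16
f 4 16 14
f 16 5 15
f 14 15 3
f 16 15 14
f 4 14 21
f 14 3 20
f 21 20 7
f 14 20 21
f 4 21 26
f 21 7 27
f 26 27 9
f 21 27 26
f 4 26 30
f 26 9 33
f 30 33 10
f 26 33 30
f 5 31 19
f 31 10 32
f 19 32 6
f 31 32 19
f 3 15 39
f 15 5 40
f 39 40 12
f 15 40 39
f 7 20 36
f 20 3 35
f 36 35 11
f 20 35 36
f 9 27 28
f 27 7 24
f 28 24 8
f 27 24 28
f 10 33 29
f 33 9 25
f 29 25 2
f 33 25 29
f 44 43 47
f 44 47 45
f 45 47 48
f 45 48 46
f 47 43 49
f 47 49 48
f 48 49 50
f 48 50 46
f 49 43 51
f 49 51 50
f 50 51 52
f 50 52 46
f 51 43 53
f 51 53 52
f 52 53 54
f 52 54 46
f 53 43 55
f 53 55 54
f 54 55 56
f 54 56 46
f 55 43 57
f 55 57 56
f 56 57 58
f 56 58 46
f 57 43 59
f 57 59 58
f 58 59 60
f 58 60 46
f 59 43 61
f 59 61 60
f 60 61 62
f 60 62 46
f 61 43 63
f 61 63 62
f 62 63 64
f 62 64 46
f 63 43 65
f 63 65 64
f 64 65 66
f 64 66 46
f 65 43 44
f 65 44 66
f 66 44 45
f 66 45 46
f 68 67 70
f 68 70 69
f 70 67 71
f 70 71 69
f 71 67 72
f 71 72 69
f 72 67 73
f 72 73 69
f 73 67 74
f 73 74 69
f 74 67 75
f 74 75 69
f 75 67 76
f 75 76 69
f 76 67 77
f 76 77 69
f 77 67 68
f 77 68 69



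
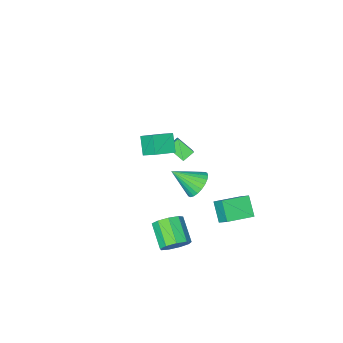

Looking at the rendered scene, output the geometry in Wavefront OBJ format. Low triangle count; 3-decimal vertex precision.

v -3.516 3.362 -4.848
v -3.753 2.379 -3.795
v -3.504 4.267 -4
v -3.741 3.283 -2.947
v -1.799 3.157 -4.653
v -2.036 2.173 -3.6
v -1.787 4.061 -3.805
v -2.024 3.078 -2.752
v -0.217 -0.738 1.296
v -0.413 0.309 2.092
v 0.099 0.076 0.305
v -0.098 1.122 1.102
v 1.098 -0.782 1.678
v 0.901 0.264 2.475
v 1.413 0.031 0.688
v 1.217 1.078 1.484
v 1.966 4.567 -3.685
v 2.701 4.768 -3.152
v 2.388 3.334 -2.181
v 1.654 3.133 -2.715
v 2.178 5.043 -2.915
v 1.866 3.608 -1.944
v 1.556 5.095 -3.038
v 1.244 3.66 -2.067
v 1.126 4.9 -3.464
v 0.814 3.465 -2.494
v 1.089 4.549 -3.994
v 0.777 3.115 -3.023
v 1.462 4.207 -4.379
v 1.15 2.773 -3.409
v 2.071 4.034 -4.44
v 1.759 2.599 -3.469
v 2.631 4.11 -4.147
v 2.319 2.675 -3.177
v 2.88 4.4 -3.639
v 2.567 2.965 -2.668
v -3.674 -4.608 -3.629
v -3.213 -3.745 -2.884
v -4.202 -3.653 -4.407
v -3.741 -2.791 -3.662
v -2.919 -4.589 -4.118
v -2.458 -3.727 -3.373
v -3.447 -3.635 -4.896
v -2.986 -2.772 -4.151
v -1.463 1.346 -2.37
v -0.769 1.44 -3.055
v -0.217 0.454 -1.23
v -0.721 1.763 -2.855
v -0.786 2.022 -2.582
v -0.954 2.178 -2.276
v -1.199 2.207 -1.984
v -1.485 2.106 -1.752
v -1.768 1.888 -1.613
v -2.004 1.588 -1.59
v -2.157 1.252 -1.685
v -2.205 0.929 -1.885
v -2.14 0.67 -2.159
v -1.972 0.514 -2.464
v -1.727 0.485 -2.756
v -1.441 0.586 -2.989
v -1.158 0.804 -3.127
v -0.922 1.103 -3.151
f 2 4 1
f 5 2 1
f 1 4 3
f 3 5 1
f 2 8 4
f 6 2 5
f 6 8 2
f 4 8 3
f 7 5 3
f 3 8 7
f 7 6 5
f 8 6 7
f 10 12 9
f 13 10 9
f 9 12 11
f 11 13 9
f 10 16 12
f 14 10 13
f 14 16 10
f 12 16 11
f 15 13 11
f 11 16 15
f 15 14 13
f 16 14 15
f 18 17 21
f 18 21 19
f 19 21 22
f 19 22 20
f 21 17 23
f 21 23 22
f 22 23 24
f 22 24 20
f 23 17 25
f 23 25 24
f 24 25 26
f 24 26 20
f 25 17 27
f 25 27 26
f 26 27 28
f 26 28 20
f 27 17 29
f 27 29 28
f 28 29 30
f 28 30 20
f 29 17 31
f 29 31 30
f 30 31 32
f 30 32 20
f 31 17 33
f 31 33 32
f 32 33 34
f 32 34 20
f 33 17 35
f 33 35 34
f 34 35 36
f 34 36 20
f 35 17 18
f 35 18 36
f 36 18 19
f 36 19 20
f 38 40 37
f 41 38 37
f 37 40 39
f 39 41 37
f 38 44 40
f 42 38 41
f 42 44 38
f 40 44 39
f 43 41 39
f 39 44 43
f 43 42 41
f 44 42 43
f 46 45 48
f 46 48 47
f 48 45 49
f 48 49 47
f 49 45 50
f 49 50 47
f 50 45 51
f 50 51 47
f 51 45 52
f 51 52 47
f 52 45 53
f 52 53 47
f 53 45 54
f 53 54 47
f 54 45 55
f 54 55 47
f 55 45 56
f 55 56 47
f 56 45 57
f 56 57 47
f 57 45 58
f 57 58 47
f 58 45 59
f 58 59 47
f 59 45 60
f 59 60 47
f 60 45 61
f 60 61 47
f 61 45 62
f 61 62 47
f 62 45 46
f 62 46 47



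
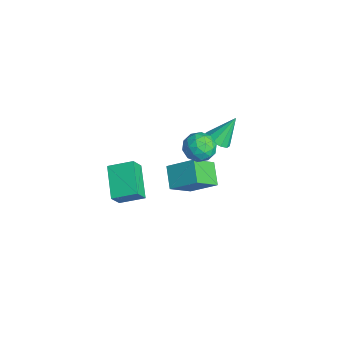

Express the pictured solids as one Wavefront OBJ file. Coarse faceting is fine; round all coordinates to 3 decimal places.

v -1.335 2.221 -1.69
v -0.725 2.495 -1.812
v -1.505 3.159 -0.43
v -1.012 2.721 -2.019
v -1.423 2.756 -2.1
v -1.8 2.586 -2.025
v -2 2.277 -1.822
v -1.945 1.947 -1.568
v -1.658 1.721 -1.361
v -1.247 1.686 -1.279
v -0.87 1.855 -1.355
v -0.67 2.164 -1.558
v 2.731 -3.696 1.657
v 3.061 -4.126 2.438
v 3.106 -2.629 2.086
v 3.436 -3.058 2.866
v 4.244 -3.922 0.894
v 4.574 -4.351 1.674
v 4.619 -2.854 1.322
v 4.949 -3.284 2.103
v -0.024 -0.622 -1.661
v 0.68 0.461 -0.768
v -0.493 0.501 -2.653
v 0.211 1.584 -1.76
v 1.029 -0.764 -2.32
v 1.733 0.319 -1.427
v 0.56 0.359 -3.312
v 1.264 1.442 -2.419
v 1.374 0.61 0.881
v 1.961 1.101 1.176
v 1.819 -0.381 1.644
v 2.406 0.11 1.939
v 1.621 0.247 2.133
v 1.346 0.859 1.662
v 2.434 -0.139 1.158
v 2.159 0.473 0.687
v 2.616 0.638 1.347
v 2.114 0.876 1.95
v 1.666 -0.156 0.87
v 1.164 0.082 1.473
v 1.628 0.943 0.962
v 2.152 -0.223 1.858
v 1.69 -0.142 1.972
v 2.035 0.146 2.146
v 1.267 0.8 1.248
v 1.612 1.089 1.421
v 1.412 0.587 1.984
v 2.168 -0.369 1.399
v 2.513 -0.08 1.572
v 1.745 0.574 0.674
v 2.09 0.862 0.848
v 2.368 0.133 0.836
v 2.359 0.959 1.236
v 2.62 0.376 1.684
v 2.636 0.23 1.225
v 2.475 0.59 0.948
v 2.063 1.099 1.59
v 2.325 0.516 2.038
v 1.864 0.597 2.153
v 1.702 0.957 1.876
v 2.449 0.827 1.691
v 1.455 0.204 0.782
v 1.717 -0.379 1.23
v 2.078 -0.237 0.944
v 1.916 0.123 0.667
v 1.16 0.344 1.136
v 1.421 -0.239 1.584
v 1.305 0.13 1.872
v 1.144 0.49 1.595
v 1.331 -0.107 1.129
f 2 1 4
f 2 4 3
f 4 1 5
f 4 5 3
f 5 1 6
f 5 6 3
f 6 1 7
f 6 7 3
f 7 1 8
f 7 8 3
f 8 1 9
f 8 9 3
f 9 1 10
f 9 10 3
f 10 1 11
f 10 11 3
f 11 1 12
f 11 12 3
f 12 1 2
f 12 2 3
f 14 16 13
f 17 14 13
f 13 16 15
f 15 17 13
f 14 20 16
f 18 14 17
f 18 20 14
f 16 20 15
f 19 17 15
f 15 20 19
f 19 18 17
f 20 18 19
f 22 24 21
f 25 22 21
f 21 24 23
f 23 25 21
f 22 28 24
f 26 22 25
f 26 28 22
f 24 28 23
f 27 25 23
f 23 28 27
f 27 26 25
f 28 26 27
f 29 66 45
f 66 40 69
f 45 69 34
f 66 69 45
f 29 45 41
f 45 34 46
f 41 46 30
f 45 46 41
f 29 41 50
f 41 30 51
f 50 51 36
f 41 51 50
f 29 50 62
f 50 36 65
f 62 65 39
f 50 65 62
f 29 62 66
f 62 39 70
f 66 70 40
f 62 70 66
f 30 46 57
f 46 34 60
f 57 60 38
f 46 60 57
f 34 69 47
f 69 40 68
f 47 68 33
f 69 68 47
f 40 70 67
f 70 39 63
f 67 63 31
f 70 63 67
f 39 65 64
f 65 36 52
f 64 52 35
f 65 52 64
f 36 51 56
f 51 30 53
f 56 53 37
f 51 53 56
f 32 58 44
f 58 38 59
f 44 59 33
f 58 59 44
f 32 44 42
f 44 33 43
f 42 43 31
f 44 43 42
f 32 42 49
f 42 31 48
f 49 48 35
f 42 48 49
f 32 49 54
f 49 35 55
f 54 55 37
f 49 55 54
f 32 54 58
f 54 37 61
f 58 61 38
f 54 61 58
f 33 59 47
f 59 38 60
f 47 60 34
f 59 60 47
f 31 43 67
f 43 33 68
f 67 68 40
f 43 68 67
f 35 48 64
f 48 31 63
f 64 63 39
f 48 63 64
f 37 55 56
f 55 35 52
f 56 52 36
f 55 52 56
f 38 61 57
f 61 37 53
f 57 53 30
f 61 53 57



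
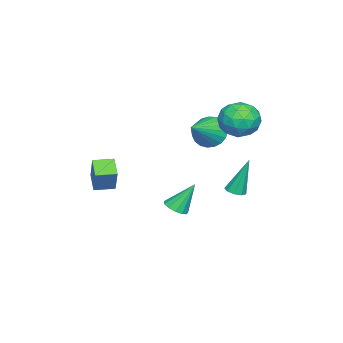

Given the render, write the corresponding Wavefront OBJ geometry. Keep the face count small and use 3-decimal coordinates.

v -2.329 0.813 0.404
v -1.857 0.874 -0.407
v -0.691 0.507 1.336
v -1.857 1.246 -0.284
v -1.939 1.542 -0.043
v -2.089 1.712 0.276
v -2.28 1.727 0.616
v -2.48 1.583 0.92
v -2.653 1.307 1.135
v -2.771 0.945 1.223
v -2.812 0.56 1.169
v -2.77 0.218 0.984
v -2.652 -0.02 0.697
v -2.477 -0.115 0.361
v -2.278 -0.049 0.031
v -2.087 0.166 -0.234
v -1.938 0.492 -0.389
v 1.558 -2.452 -1.185
v 2.191 -2.059 0.117
v 2.333 -1.957 -1.711
v 2.966 -1.564 -0.409
v 2.094 -3.296 -1.191
v 2.727 -2.903 0.111
v 2.869 -2.801 -1.717
v 3.502 -2.408 -0.415
v -1.159 -0.418 -4.31
v -0.752 -0.832 -3.976
v -1.581 0.378 -2.81
v -0.542 -0.534 -4.075
v -0.529 -0.199 -4.249
v -0.716 0.066 -4.442
v -1.043 0.178 -4.594
v -1.407 0.1 -4.655
v -1.693 -0.142 -4.607
v -1.809 -0.472 -4.464
v -1.719 -0.785 -4.273
v -1.451 -0.981 -4.093
v -1.09 -0.998 -3.983
v -1.418 2.46 -2.758
v -1.087 2.88 -2.832
v -1.682 3.02 -0.762
v -1.435 2.98 -2.906
v -1.775 2.836 -2.911
v -1.948 2.517 -2.844
v -1.874 2.171 -2.737
v -1.586 1.961 -2.641
v -1.22 1.984 -2.599
v -0.946 2.23 -2.632
v -0.894 2.584 -2.724
v -1.829 3.4 2.367
v -0.766 3.589 2.286
v -1.594 1.791 1.714
v -0.531 1.98 1.633
v -0.991 1.881 2.609
v -1.137 2.875 3.012
v -1.223 2.505 0.988
v -1.369 3.499 1.391
v -0.391 3.035 1.434
v -0.248 2.649 2.436
v -2.112 2.731 1.564
v -1.969 2.345 2.566
v -1.318 3.636 2.384
v -1.042 1.744 1.616
v -1.312 1.686 2.189
v -0.687 1.797 2.142
v -1.536 3.216 2.81
v -0.911 3.327 2.763
v -1.043 2.323 2.953
v -1.449 2.053 1.237
v -0.824 2.164 1.19
v -1.673 3.583 1.858
v -1.048 3.694 1.811
v -1.317 3.057 1.047
v -0.473 3.421 1.836
v -0.335 2.475 1.452
v -0.742 2.784 1.073
v -0.827 3.368 1.31
v -0.389 3.194 2.425
v -0.25 2.248 2.041
v -0.521 2.19 2.614
v -0.607 2.775 2.851
v -0.169 2.869 1.924
v -2.11 3.132 1.959
v -1.971 2.186 1.575
v -1.753 2.605 1.149
v -1.839 3.19 1.386
v -2.025 2.905 2.548
v -1.887 1.959 2.164
v -1.533 2.012 2.69
v -1.618 2.596 2.927
v -2.191 2.511 2.076
f 2 1 4
f 2 4 3
f 4 1 5
f 4 5 3
f 5 1 6
f 5 6 3
f 6 1 7
f 6 7 3
f 7 1 8
f 7 8 3
f 8 1 9
f 8 9 3
f 9 1 10
f 9 10 3
f 10 1 11
f 10 11 3
f 11 1 12
f 11 12 3
f 12 1 13
f 12 13 3
f 13 1 14
f 13 14 3
f 14 1 15
f 14 15 3
f 15 1 16
f 15 16 3
f 16 1 17
f 16 17 3
f 17 1 2
f 17 2 3
f 19 21 18
f 22 19 18
f 18 21 20
f 20 22 18
f 19 25 21
f 23 19 22
f 23 25 19
f 21 25 20
f 24 22 20
f 20 25 24
f 24 23 22
f 25 23 24
f 27 26 29
f 27 29 28
f 29 26 30
f 29 30 28
f 30 26 31
f 30 31 28
f 31 26 32
f 31 32 28
f 32 26 33
f 32 33 28
f 33 26 34
f 33 34 28
f 34 26 35
f 34 35 28
f 35 26 36
f 35 36 28
f 36 26 37
f 36 37 28
f 37 26 38
f 37 38 28
f 38 26 27
f 38 27 28
f 40 39 42
f 40 42 41
f 42 39 43
f 42 43 41
f 43 39 44
f 43 44 41
f 44 39 45
f 44 45 41
f 45 39 46
f 45 46 41
f 46 39 47
f 46 47 41
f 47 39 48
f 47 48 41
f 48 39 49
f 48 49 41
f 49 39 40
f 49 40 41
f 50 87 66
f 87 61 90
f 66 90 55
f 87 90 66
f 50 66 62
f 66 55 67
f 62 67 51
f 66 67 62
f 50 62 71
f 62 51 72
f 71 72 57
f 62 72 71
f 50 71 83
f 71 57 86
f 83 86 60
f 71 86 83
f 50 83 87
f 83 60 91
f 87 91 61
f 83 91 87
f 51 67 78
f 67 55 81
f 78 81 59
f 67 81 78
f 55 90 68
f 90 61 89
f 68 89 54
f 90 89 68
f 61 91 88
f 91 60 84
f 88 84 52
f 91 84 88
f 60 86 85
f 86 57 73
f 85 73 56
f 86 73 85
f 57 72 77
f 72 51 74
f 77 74 58
f 72 74 77
f 53 79 65
f 79 59 80
f 65 80 54
f 79 80 65
f 53 65 63
f 65 54 64
f 63 64 52
f 65 64 63
f 53 63 70
f 63 52 69
f 70 69 56
f 63 69 70
f 53 70 75
f 70 56 76
f 75 76 58
f 70 76 75
f 53 75 79
f 75 58 82
f 79 82 59
f 75 82 79
f 54 80 68
f 80 59 81
f 68 81 55
f 80 81 68
f 52 64 88
f 64 54 89
f 88 89 61
f 64 89 88
f 56 69 85
f 69 52 84
f 85 84 60
f 69 84 85
f 58 76 77
f 76 56 73
f 77 73 57
f 76 73 77
f 59 82 78
f 82 58 74
f 78 74 51
f 82 74 78



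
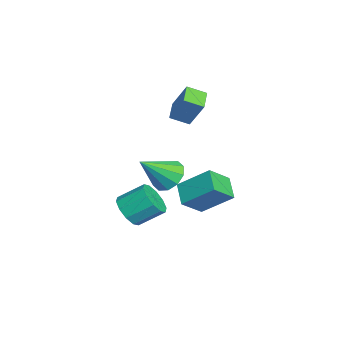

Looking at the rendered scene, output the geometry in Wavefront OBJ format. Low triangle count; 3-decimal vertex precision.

v 0.144 -0.994 -1.934
v 0.556 -0.46 -2.686
v 0.528 0.868 -1.758
v 0.116 0.334 -1.006
v -0.065 -0.431 -2.746
v -0.093 0.897 -1.818
v -0.606 -0.617 -2.496
v -0.634 0.711 -1.568
v -0.86 -0.947 -2.031
v -0.888 0.381 -1.104
v -0.731 -1.295 -1.529
v -0.759 0.033 -0.602
v -0.268 -1.528 -1.182
v -0.296 -0.2 -0.254
v 0.353 -1.557 -1.122
v 0.325 -0.229 -0.194
v 0.894 -1.371 -1.372
v 0.866 -0.043 -0.444
v 1.148 -1.041 -1.836
v 1.12 0.287 -0.909
v 1.019 -0.693 -2.338
v 0.991 0.635 -1.411
v -2.601 2.627 -3.522
v -3.84 2.383 -2.789
v -2.151 4.271 -2.211
v -3.39 4.027 -1.479
v -1.81 1.613 -2.521
v -3.049 1.369 -1.789
v -1.36 3.257 -1.211
v -2.599 3.013 -0.478
v 1.877 1.039 1.544
v 2.446 1.774 1.913
v 2.703 -0.299 2.936
v 1.913 1.77 2.226
v 1.366 1.487 2.278
v 1.014 1.033 2.05
v 0.992 0.581 1.629
v 1.308 0.304 1.175
v 1.841 0.308 0.863
v 2.388 0.592 0.81
v 2.74 1.046 1.038
v 2.762 1.497 1.46
v -4.679 1.109 3.234
v -4.096 1.84 4.761
v -4.722 2.134 2.76
v -4.14 2.865 4.287
v -3.46 0.975 2.833
v -2.878 1.706 4.36
v -3.504 2 2.359
v -2.921 2.731 3.886
f 2 1 5
f 2 5 3
f 3 5 6
f 3 6 4
f 5 1 7
f 5 7 6
f 6 7 8
f 6 8 4
f 7 1 9
f 7 9 8
f 8 9 10
f 8 10 4
f 9 1 11
f 9 11 10
f 10 11 12
f 10 12 4
f 11 1 13
f 11 13 12
f 12 13 14
f 12 14 4
f 13 1 15
f 13 15 14
f 14 15 16
f 14 16 4
f 15 1 17
f 15 17 16
f 16 17 18
f 16 18 4
f 17 1 19
f 17 19 18
f 18 19 20
f 18 20 4
f 19 1 21
f 19 21 20
f 20 21 22
f 20 22 4
f 21 1 2
f 21 2 22
f 22 2 3
f 22 3 4
f 24 26 23
f 27 24 23
f 23 26 25
f 25 27 23
f 24 30 26
f 28 24 27
f 28 30 24
f 26 30 25
f 29 27 25
f 25 30 29
f 29 28 27
f 30 28 29
f 32 31 34
f 32 34 33
f 34 31 35
f 34 35 33
f 35 31 36
f 35 36 33
f 36 31 37
f 36 37 33
f 37 31 38
f 37 38 33
f 38 31 39
f 38 39 33
f 39 31 40
f 39 40 33
f 40 31 41
f 40 41 33
f 41 31 42
f 41 42 33
f 42 31 32
f 42 32 33
f 44 46 43
f 47 44 43
f 43 46 45
f 45 47 43
f 44 50 46
f 48 44 47
f 48 50 44
f 46 50 45
f 49 47 45
f 45 50 49
f 49 48 47
f 50 48 49



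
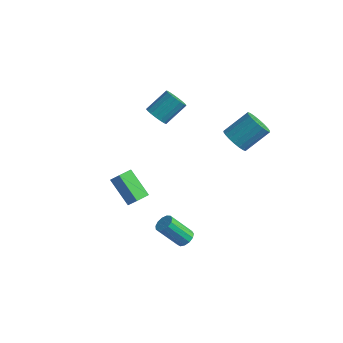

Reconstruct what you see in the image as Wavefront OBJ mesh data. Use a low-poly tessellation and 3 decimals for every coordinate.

v 2.085 3.296 2.554
v 2.865 2.699 2.739
v 3.636 4.107 4.031
v 2.855 4.704 3.846
v 3.005 2.94 2.393
v 3.776 4.348 3.684
v 2.963 3.252 2.078
v 3.734 4.66 3.369
v 2.746 3.573 1.858
v 3.517 4.981 3.149
v 2.399 3.839 1.775
v 3.17 5.246 3.067
v 1.989 3.997 1.847
v 2.76 5.405 3.139
v 1.599 4.016 2.059
v 2.369 5.424 3.351
v 1.304 3.893 2.369
v 2.075 5.301 3.661
v 1.164 3.652 2.716
v 1.935 5.06 4.007
v 1.206 3.34 3.031
v 1.977 4.748 4.322
v 1.423 3.019 3.251
v 2.194 4.427 4.542
v 1.77 2.754 3.333
v 2.541 4.161 4.625
v 2.18 2.595 3.261
v 2.951 4.003 4.553
v 2.571 2.576 3.049
v 3.341 3.984 4.341
v -2.892 1.79 3.3
v -2.151 1.854 2.909
v -1.647 3.214 4.09
v -2.388 3.15 4.48
v -2.386 2.113 2.712
v -1.882 3.473 3.893
v -2.738 2.298 2.649
v -2.233 3.658 3.83
v -3.124 2.367 2.735
v -2.62 3.726 3.916
v -3.458 2.304 2.95
v -2.954 3.663 4.131
v -3.662 2.123 3.246
v -3.157 3.482 4.427
v -3.689 1.865 3.554
v -3.185 3.225 4.734
v -3.534 1.591 3.803
v -3.03 2.951 4.984
v -3.232 1.362 3.937
v -2.728 2.722 5.118
v -2.852 1.232 3.926
v -2.348 2.591 5.106
v -2.481 1.229 3.77
v -1.977 2.588 4.951
v -2.205 1.355 3.507
v -1.7 2.714 4.688
v -2.085 1.58 3.197
v -1.581 2.94 4.377
v 3.625 -3.426 -1.35
v 4.173 -3.719 -1.158
v 3.202 -4.548 0.342
v 2.655 -4.254 0.15
v 4.163 -3.396 -0.986
v 3.192 -4.225 0.514
v 3.983 -3.082 -0.93
v 3.012 -3.911 0.571
v 3.689 -2.878 -1.007
v 2.718 -3.706 0.494
v 3.375 -2.847 -1.193
v 2.404 -3.676 0.308
v 3.14 -3 -1.429
v 2.17 -3.829 0.072
v 3.06 -3.288 -1.64
v 2.089 -4.117 -0.14
v 3.159 -3.62 -1.759
v 2.188 -4.449 -0.259
v 3.406 -3.89 -1.749
v 2.436 -4.719 -0.248
v 3.723 -4.013 -1.611
v 2.752 -4.842 -0.111
v 4.009 -3.949 -1.391
v 3.038 -4.778 0.109
v -4.362 -0.994 -1.902
v -3.613 -0.99 -1.042
v -4.276 0.039 -1.982
v -3.526 0.043 -1.123
v -2.714 -1.243 -3.337
v -1.964 -1.239 -2.478
v -2.627 -0.21 -3.418
v -1.878 -0.206 -2.558
f 2 1 5
f 2 5 3
f 3 5 6
f 3 6 4
f 5 1 7
f 5 7 6
f 6 7 8
f 6 8 4
f 7 1 9
f 7 9 8
f 8 9 10
f 8 10 4
f 9 1 11
f 9 11 10
f 10 11 12
f 10 12 4
f 11 1 13
f 11 13 12
f 12 13 14
f 12 14 4
f 13 1 15
f 13 15 14
f 14 15 16
f 14 16 4
f 15 1 17
f 15 17 16
f 16 17 18
f 16 18 4
f 17 1 19
f 17 19 18
f 18 19 20
f 18 20 4
f 19 1 21
f 19 21 20
f 20 21 22
f 20 22 4
f 21 1 23
f 21 23 22
f 22 23 24
f 22 24 4
f 23 1 25
f 23 25 24
f 24 25 26
f 24 26 4
f 25 1 27
f 25 27 26
f 26 27 28
f 26 28 4
f 27 1 29
f 27 29 28
f 28 29 30
f 28 30 4
f 29 1 2
f 29 2 30
f 30 2 3
f 30 3 4
f 32 31 35
f 32 35 33
f 33 35 36
f 33 36 34
f 35 31 37
f 35 37 36
f 36 37 38
f 36 38 34
f 37 31 39
f 37 39 38
f 38 39 40
f 38 40 34
f 39 31 41
f 39 41 40
f 40 41 42
f 40 42 34
f 41 31 43
f 41 43 42
f 42 43 44
f 42 44 34
f 43 31 45
f 43 45 44
f 44 45 46
f 44 46 34
f 45 31 47
f 45 47 46
f 46 47 48
f 46 48 34
f 47 31 49
f 47 49 48
f 48 49 50
f 48 50 34
f 49 31 51
f 49 51 50
f 50 51 52
f 50 52 34
f 51 31 53
f 51 53 52
f 52 53 54
f 52 54 34
f 53 31 55
f 53 55 54
f 54 55 56
f 54 56 34
f 55 31 57
f 55 57 56
f 56 57 58
f 56 58 34
f 57 31 32
f 57 32 58
f 58 32 33
f 58 33 34
f 60 59 63
f 60 63 61
f 61 63 64
f 61 64 62
f 63 59 65
f 63 65 64
f 64 65 66
f 64 66 62
f 65 59 67
f 65 67 66
f 66 67 68
f 66 68 62
f 67 59 69
f 67 69 68
f 68 69 70
f 68 70 62
f 69 59 71
f 69 71 70
f 70 71 72
f 70 72 62
f 71 59 73
f 71 73 72
f 72 73 74
f 72 74 62
f 73 59 75
f 73 75 74
f 74 75 76
f 74 76 62
f 75 59 77
f 75 77 76
f 76 77 78
f 76 78 62
f 77 59 79
f 77 79 78
f 78 79 80
f 78 80 62
f 79 59 81
f 79 81 80
f 80 81 82
f 80 82 62
f 81 59 60
f 81 60 82
f 82 60 61
f 82 61 62
f 84 86 83
f 87 84 83
f 83 86 85
f 85 87 83
f 84 90 86
f 88 84 87
f 88 90 84
f 86 90 85
f 89 87 85
f 85 90 89
f 89 88 87
f 90 88 89



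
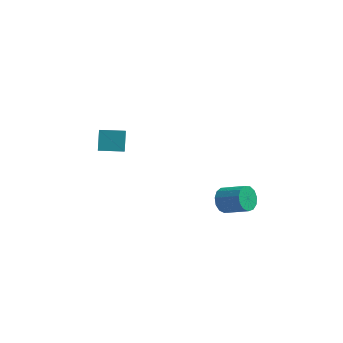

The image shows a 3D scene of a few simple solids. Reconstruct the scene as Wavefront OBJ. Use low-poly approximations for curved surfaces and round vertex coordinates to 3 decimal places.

v -1.419 0.243 0.405
v -1.51 0.839 1.033
v -1.689 1.287 -0.624
v -1.779 1.883 0.004
v -0.481 0.437 0.356
v -0.571 1.033 0.984
v -0.75 1.481 -0.673
v -0.841 2.077 -0.045
v 3.092 0.87 -2.27
v 3.389 1.001 -2.701
v 4.306 0.76 -2.142
v 4.008 0.63 -1.71
v 3.357 1.256 -2.538
v 4.273 1.016 -1.979
v 3.241 1.389 -2.29
v 4.157 1.148 -1.731
v 3.077 1.357 -2.036
v 3.993 1.116 -1.477
v 2.918 1.171 -1.856
v 3.834 0.93 -1.297
v 2.814 0.889 -1.807
v 3.73 0.648 -1.248
v 2.799 0.601 -1.905
v 3.715 0.36 -1.346
v 2.876 0.399 -2.119
v 3.792 0.158 -1.56
v 3.022 0.347 -2.38
v 3.938 0.106 -1.821
v 3.19 0.46 -2.607
v 4.106 0.22 -2.048
v 3.327 0.704 -2.726
v 4.243 0.464 -2.167
f 2 4 1
f 5 2 1
f 1 4 3
f 3 5 1
f 2 8 4
f 6 2 5
f 6 8 2
f 4 8 3
f 7 5 3
f 3 8 7
f 7 6 5
f 8 6 7
f 10 9 13
f 10 13 11
f 11 13 14
f 11 14 12
f 13 9 15
f 13 15 14
f 14 15 16
f 14 16 12
f 15 9 17
f 15 17 16
f 16 17 18
f 16 18 12
f 17 9 19
f 17 19 18
f 18 19 20
f 18 20 12
f 19 9 21
f 19 21 20
f 20 21 22
f 20 22 12
f 21 9 23
f 21 23 22
f 22 23 24
f 22 24 12
f 23 9 25
f 23 25 24
f 24 25 26
f 24 26 12
f 25 9 27
f 25 27 26
f 26 27 28
f 26 28 12
f 27 9 29
f 27 29 28
f 28 29 30
f 28 30 12
f 29 9 31
f 29 31 30
f 30 31 32
f 30 32 12
f 31 9 10
f 31 10 32
f 32 10 11
f 32 11 12

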